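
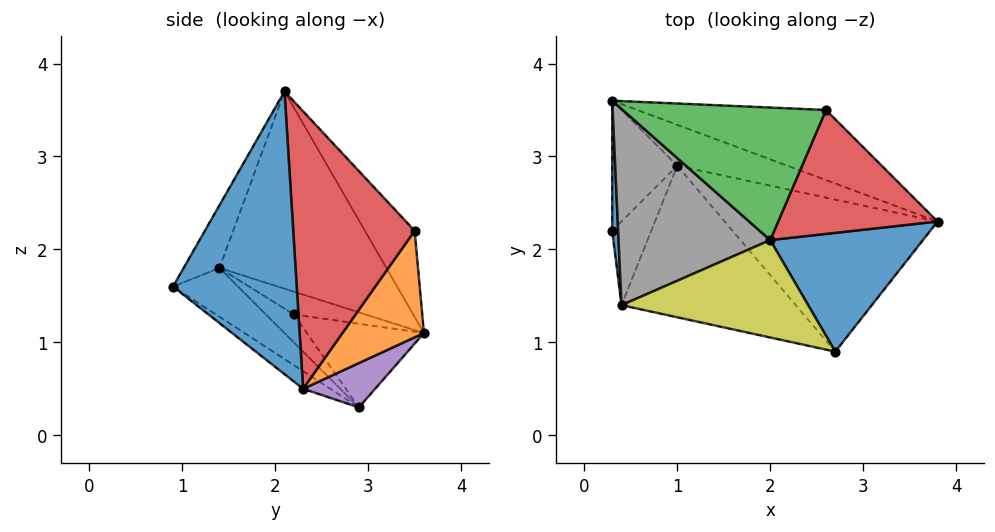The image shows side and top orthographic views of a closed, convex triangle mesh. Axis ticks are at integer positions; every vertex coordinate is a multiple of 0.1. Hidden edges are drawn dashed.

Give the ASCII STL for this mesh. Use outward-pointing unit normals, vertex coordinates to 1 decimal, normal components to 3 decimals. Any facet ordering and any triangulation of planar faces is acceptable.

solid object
 facet normal 0.839 -0.303 0.453
  outer loop
   vertex 2.0 2.1 3.7
   vertex 2.7 0.9 1.6
   vertex 3.8 2.3 0.5
  endloop
 endfacet
 facet normal 0.246 0.865 -0.437
  outer loop
   vertex 2.6 3.5 2.2
   vertex 3.8 2.3 0.5
   vertex 0.3 3.6 1.1
  endloop
 endfacet
 facet normal -0.256 0.756 0.603
  outer loop
   vertex 2.6 3.5 2.2
   vertex 0.3 3.6 1.1
   vertex 2.0 2.1 3.7
  endloop
 endfacet
 facet normal 0.856 0.160 0.492
  outer loop
   vertex 2.6 3.5 2.2
   vertex 2.0 2.1 3.7
   vertex 3.8 2.3 0.5
  endloop
 endfacet
 facet normal 0.214 0.820 -0.531
  outer loop
   vertex 1.0 2.9 0.3
   vertex 0.3 3.6 1.1
   vertex 3.8 2.3 0.5
  endloop
 endfacet
 facet normal -0.067 -0.583 -0.810
  outer loop
   vertex 1.0 2.9 0.3
   vertex 3.8 2.3 0.5
   vertex 2.7 0.9 1.6
  endloop
 endfacet
 facet normal -0.205 -0.650 -0.732
  outer loop
   vertex 0.4 1.4 1.8
   vertex 1.0 2.9 0.3
   vertex 2.7 0.9 1.6
  endloop
 endfacet
 facet normal -0.783 0.156 0.602
  outer loop
   vertex 0.4 1.4 1.8
   vertex 2.0 2.1 3.7
   vertex 0.3 3.6 1.1
  endloop
 endfacet
 facet normal -0.152 -0.879 0.452
  outer loop
   vertex 0.4 1.4 1.8
   vertex 2.7 0.9 1.6
   vertex 2.0 2.1 3.7
  endloop
 endfacet
 facet normal -0.786 -0.087 -0.612
  outer loop
   vertex 0.3 2.2 1.3
   vertex 0.3 3.6 1.1
   vertex 1.0 2.9 0.3
  endloop
 endfacet
 facet normal -0.967 0.036 0.251
  outer loop
   vertex 0.3 2.2 1.3
   vertex 0.4 1.4 1.8
   vertex 0.3 3.6 1.1
  endloop
 endfacet
 facet normal -0.503 -0.503 -0.704
  outer loop
   vertex 0.3 2.2 1.3
   vertex 1.0 2.9 0.3
   vertex 0.4 1.4 1.8
  endloop
 endfacet
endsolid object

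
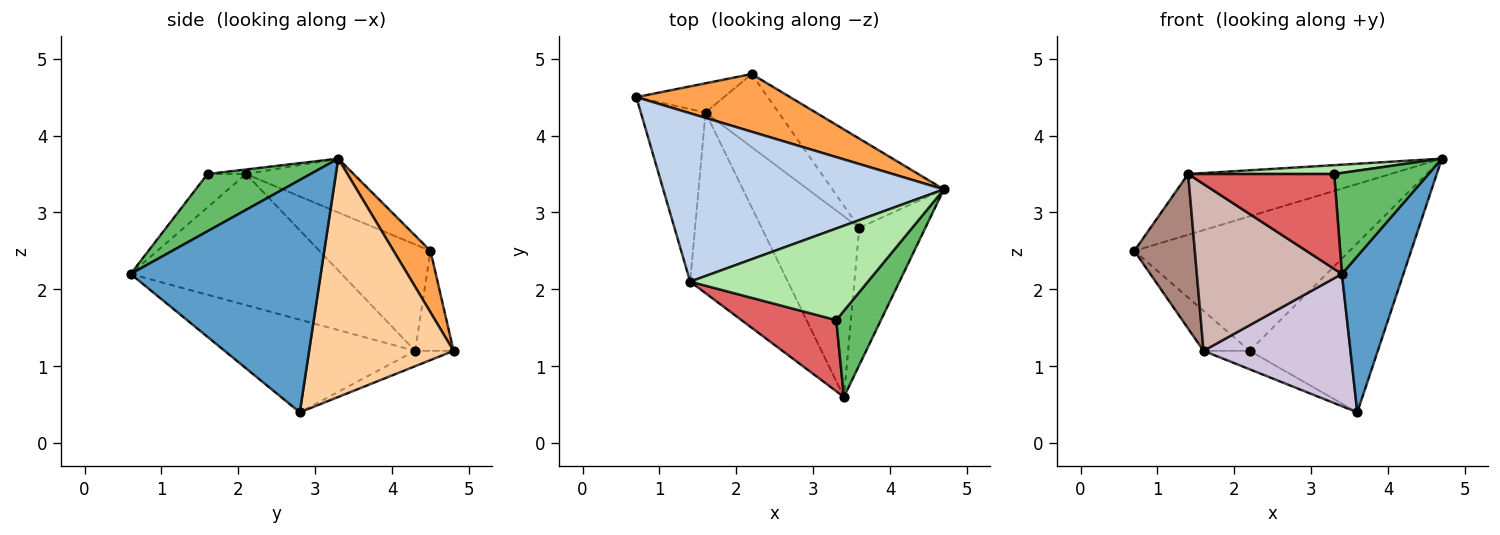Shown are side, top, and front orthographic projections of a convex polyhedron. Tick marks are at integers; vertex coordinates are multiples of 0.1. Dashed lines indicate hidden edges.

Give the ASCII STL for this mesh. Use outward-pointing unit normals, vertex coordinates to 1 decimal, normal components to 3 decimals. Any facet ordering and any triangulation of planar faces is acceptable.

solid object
 facet normal 0.918 -0.297 -0.261
  outer loop
   vertex 3.6 2.8 0.4
   vertex 4.7 3.3 3.7
   vertex 3.4 0.6 2.2
  endloop
 endfacet
 facet normal -0.178 0.334 0.926
  outer loop
   vertex 1.4 2.1 3.5
   vertex 4.7 3.3 3.7
   vertex 0.7 4.5 2.5
  endloop
 endfacet
 facet normal 0.156 0.908 0.389
  outer loop
   vertex 2.2 4.8 1.2
   vertex 0.7 4.5 2.5
   vertex 4.7 3.3 3.7
  endloop
 endfacet
 facet normal 0.706 0.626 -0.330
  outer loop
   vertex 2.2 4.8 1.2
   vertex 4.7 3.3 3.7
   vertex 3.6 2.8 0.4
  endloop
 endfacet
 facet normal 0.639 -0.585 0.499
  outer loop
   vertex 3.3 1.6 3.5
   vertex 3.4 0.6 2.2
   vertex 4.7 3.3 3.7
  endloop
 endfacet
 facet normal -0.025 -0.096 0.995
  outer loop
   vertex 3.3 1.6 3.5
   vertex 4.7 3.3 3.7
   vertex 1.4 2.1 3.5
  endloop
 endfacet
 facet normal -0.206 -0.783 0.587
  outer loop
   vertex 3.3 1.6 3.5
   vertex 1.4 2.1 3.5
   vertex 3.4 0.6 2.2
  endloop
 endfacet
 facet normal -0.558 0.670 -0.490
  outer loop
   vertex 1.6 4.3 1.2
   vertex 0.7 4.5 2.5
   vertex 2.2 4.8 1.2
  endloop
 endfacet
 facet normal -0.200 0.240 -0.950
  outer loop
   vertex 1.6 4.3 1.2
   vertex 2.2 4.8 1.2
   vertex 3.6 2.8 0.4
  endloop
 endfacet
 facet normal -0.608 -0.469 -0.641
  outer loop
   vertex 1.6 4.3 1.2
   vertex 3.6 2.8 0.4
   vertex 3.4 0.6 2.2
  endloop
 endfacet
 facet normal -0.774 -0.422 -0.471
  outer loop
   vertex 1.6 4.3 1.2
   vertex 1.4 2.1 3.5
   vertex 0.7 4.5 2.5
  endloop
 endfacet
 facet normal -0.702 -0.483 -0.523
  outer loop
   vertex 1.6 4.3 1.2
   vertex 3.4 0.6 2.2
   vertex 1.4 2.1 3.5
  endloop
 endfacet
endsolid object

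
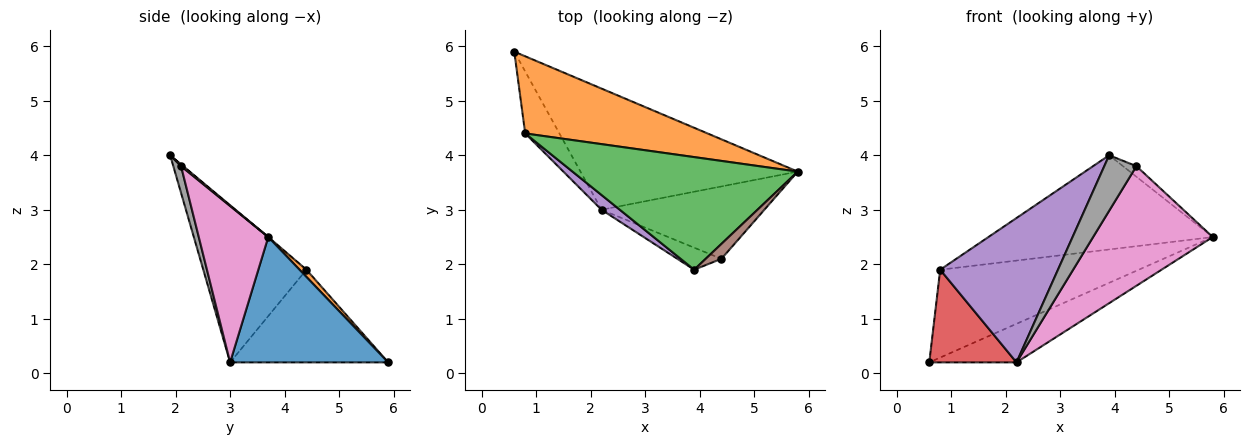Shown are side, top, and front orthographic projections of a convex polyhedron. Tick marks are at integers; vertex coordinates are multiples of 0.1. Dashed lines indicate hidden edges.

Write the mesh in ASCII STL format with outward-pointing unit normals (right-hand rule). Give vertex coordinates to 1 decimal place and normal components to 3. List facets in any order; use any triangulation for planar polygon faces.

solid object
 facet normal 0.482 0.266 -0.835
  outer loop
   vertex 2.2 3.0 0.2
   vertex 0.6 5.9 0.2
   vertex 5.8 3.7 2.5
  endloop
 endfacet
 facet normal 0.026 0.751 0.660
  outer loop
   vertex 0.8 4.4 1.9
   vertex 5.8 3.7 2.5
   vertex 0.6 5.9 0.2
  endloop
 endfacet
 facet normal -0.002 0.642 0.767
  outer loop
   vertex 0.8 4.4 1.9
   vertex 3.9 1.9 4.0
   vertex 5.8 3.7 2.5
  endloop
 endfacet
 facet normal -0.833 -0.460 -0.308
  outer loop
   vertex 0.8 4.4 1.9
   vertex 0.6 5.9 0.2
   vertex 2.2 3.0 0.2
  endloop
 endfacet
 facet normal -0.657 -0.750 0.077
  outer loop
   vertex 0.8 4.4 1.9
   vertex 2.2 3.0 0.2
   vertex 3.9 1.9 4.0
  endloop
 endfacet
 facet normal 0.094 0.577 0.811
  outer loop
   vertex 4.4 2.1 3.8
   vertex 5.8 3.7 2.5
   vertex 3.9 1.9 4.0
  endloop
 endfacet
 facet normal 0.445 -0.766 -0.464
  outer loop
   vertex 4.4 2.1 3.8
   vertex 2.2 3.0 0.2
   vertex 5.8 3.7 2.5
  endloop
 endfacet
 facet normal 0.219 -0.907 -0.360
  outer loop
   vertex 4.4 2.1 3.8
   vertex 3.9 1.9 4.0
   vertex 2.2 3.0 0.2
  endloop
 endfacet
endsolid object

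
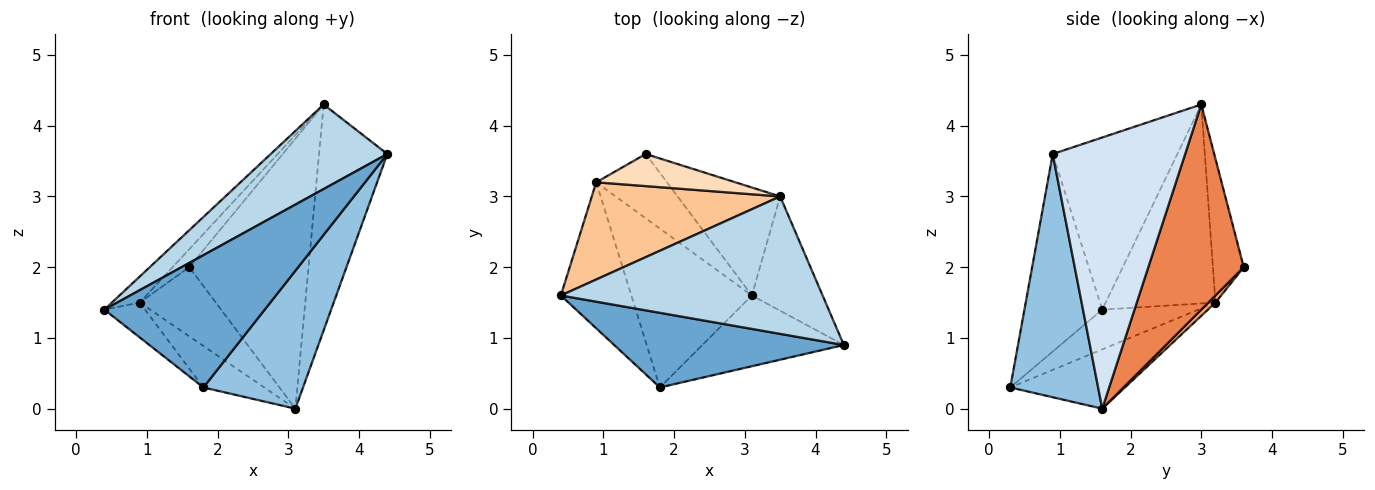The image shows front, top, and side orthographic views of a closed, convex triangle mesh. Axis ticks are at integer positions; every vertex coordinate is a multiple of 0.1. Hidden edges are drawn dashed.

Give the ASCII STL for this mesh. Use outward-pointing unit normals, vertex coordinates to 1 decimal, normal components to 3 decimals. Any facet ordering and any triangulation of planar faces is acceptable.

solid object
 facet normal -0.389 -0.802 0.453
  outer loop
   vertex 1.8 0.3 0.3
   vertex 4.4 0.9 3.6
   vertex 0.4 1.6 1.4
  endloop
 endfacet
 facet normal 0.617 -0.700 -0.359
  outer loop
   vertex 1.8 0.3 0.3
   vertex 3.1 1.6 0.0
   vertex 4.4 0.9 3.6
  endloop
 endfacet
 facet normal -0.489 -0.457 0.743
  outer loop
   vertex 3.5 3.0 4.3
   vertex 0.4 1.6 1.4
   vertex 4.4 0.9 3.6
  endloop
 endfacet
 facet normal 0.866 0.446 -0.226
  outer loop
   vertex 3.5 3.0 4.3
   vertex 4.4 0.9 3.6
   vertex 3.1 1.6 0.0
  endloop
 endfacet
 facet normal 0.596 0.745 -0.298
  outer loop
   vertex 3.5 3.0 4.3
   vertex 3.1 1.6 0.0
   vertex 1.6 3.6 2.0
  endloop
 endfacet
 facet normal 0.068 0.730 -0.680
  outer loop
   vertex 0.9 3.2 1.5
   vertex 1.6 3.6 2.0
   vertex 3.1 1.6 0.0
  endloop
 endfacet
 facet normal -0.714 0.181 0.676
  outer loop
   vertex 0.9 3.2 1.5
   vertex 0.4 1.6 1.4
   vertex 3.5 3.0 4.3
  endloop
 endfacet
 facet normal -0.670 0.362 0.648
  outer loop
   vertex 0.9 3.2 1.5
   vertex 3.5 3.0 4.3
   vertex 1.6 3.6 2.0
  endloop
 endfacet
 facet normal -0.481 0.204 -0.853
  outer loop
   vertex 0.9 3.2 1.5
   vertex 1.8 0.3 0.3
   vertex 0.4 1.6 1.4
  endloop
 endfacet
 facet normal -0.430 0.228 -0.874
  outer loop
   vertex 0.9 3.2 1.5
   vertex 3.1 1.6 0.0
   vertex 1.8 0.3 0.3
  endloop
 endfacet
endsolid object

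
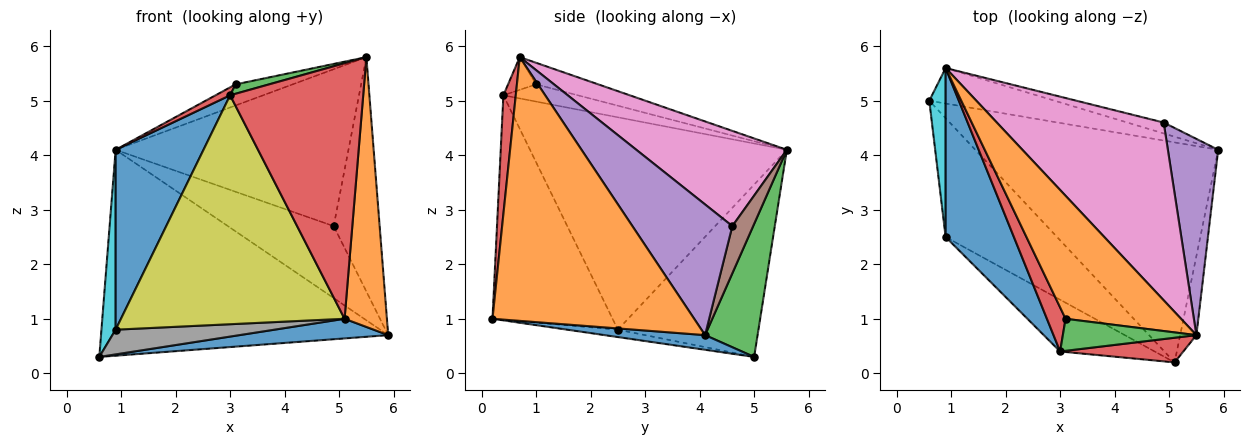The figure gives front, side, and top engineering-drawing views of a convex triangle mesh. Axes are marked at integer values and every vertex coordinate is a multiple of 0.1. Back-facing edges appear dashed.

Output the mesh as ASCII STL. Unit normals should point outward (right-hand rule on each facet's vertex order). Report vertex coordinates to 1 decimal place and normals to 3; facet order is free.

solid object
 facet normal 0.060 -0.089 -0.994
  outer loop
   vertex 5.1 0.2 1.0
   vertex 0.6 5.0 0.3
   vertex 5.9 4.1 0.7
  endloop
 endfacet
 facet normal 0.977 -0.205 -0.060
  outer loop
   vertex 5.5 0.7 5.8
   vertex 5.1 0.2 1.0
   vertex 5.9 4.1 0.7
  endloop
 endfacet
 facet normal 0.177 0.970 -0.167
  outer loop
   vertex 0.9 5.6 4.1
   vertex 5.9 4.1 0.7
   vertex 0.6 5.0 0.3
  endloop
 endfacet
 facet normal 0.092 -0.991 0.096
  outer loop
   vertex 3.0 0.4 5.1
   vertex 5.1 0.2 1.0
   vertex 5.5 0.7 5.8
  endloop
 endfacet
 facet normal 0.858 0.394 0.330
  outer loop
   vertex 4.9 4.6 2.7
   vertex 5.5 0.7 5.8
   vertex 5.9 4.1 0.7
  endloop
 endfacet
 facet normal 0.191 0.970 -0.147
  outer loop
   vertex 4.9 4.6 2.7
   vertex 5.9 4.1 0.7
   vertex 0.9 5.6 4.1
  endloop
 endfacet
 facet normal 0.393 0.608 0.689
  outer loop
   vertex 4.9 4.6 2.7
   vertex 0.9 5.6 4.1
   vertex 5.5 0.7 5.8
  endloop
 endfacet
 facet normal -0.065 -0.203 -0.977
  outer loop
   vertex 0.9 2.5 0.8
   vertex 0.6 5.0 0.3
   vertex 5.1 0.2 1.0
  endloop
 endfacet
 facet normal -0.464 -0.864 -0.195
  outer loop
   vertex 0.9 2.5 0.8
   vertex 5.1 0.2 1.0
   vertex 3.0 0.4 5.1
  endloop
 endfacet
 facet normal -0.991 -0.100 0.094
  outer loop
   vertex 0.9 2.5 0.8
   vertex 0.9 5.6 4.1
   vertex 0.6 5.0 0.3
  endloop
 endfacet
 facet normal -0.905 -0.310 0.291
  outer loop
   vertex 0.9 2.5 0.8
   vertex 3.0 0.4 5.1
   vertex 0.9 5.6 4.1
  endloop
 endfacet
 facet normal -0.181 0.166 0.969
  outer loop
   vertex 3.1 1.0 5.3
   vertex 5.5 0.7 5.8
   vertex 0.9 5.6 4.1
  endloop
 endfacet
 facet normal -0.229 -0.273 0.934
  outer loop
   vertex 3.1 1.0 5.3
   vertex 3.0 0.4 5.1
   vertex 5.5 0.7 5.8
  endloop
 endfacet
 facet normal -0.672 -0.131 0.729
  outer loop
   vertex 3.1 1.0 5.3
   vertex 0.9 5.6 4.1
   vertex 3.0 0.4 5.1
  endloop
 endfacet
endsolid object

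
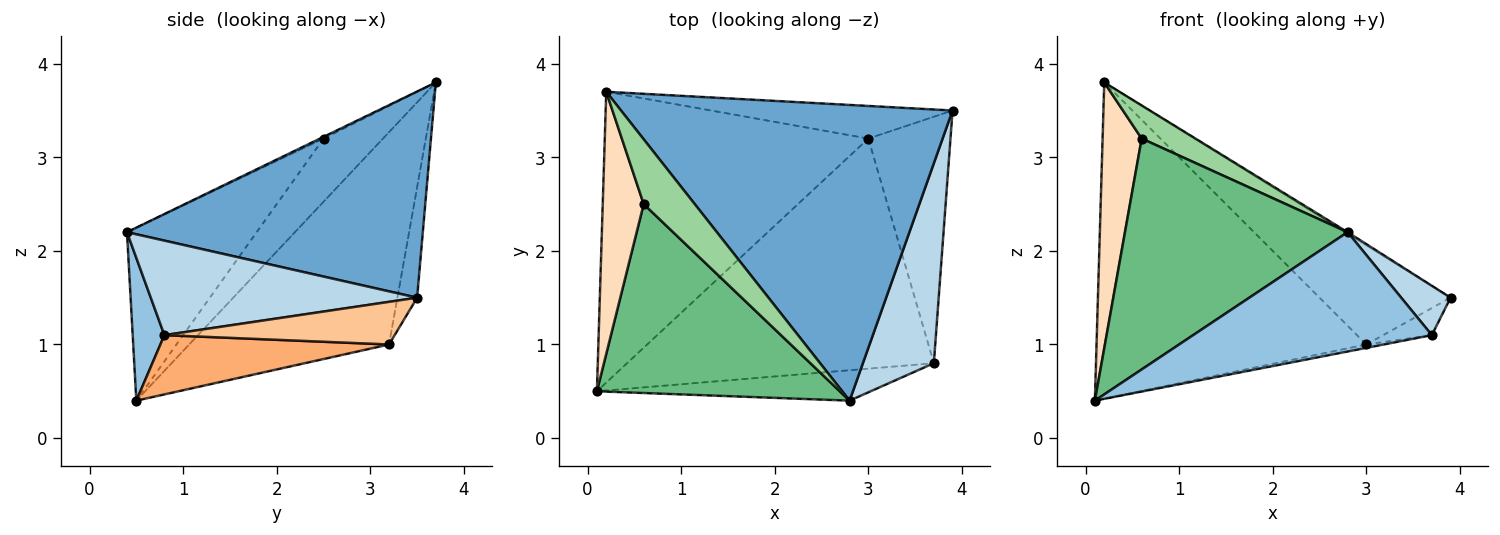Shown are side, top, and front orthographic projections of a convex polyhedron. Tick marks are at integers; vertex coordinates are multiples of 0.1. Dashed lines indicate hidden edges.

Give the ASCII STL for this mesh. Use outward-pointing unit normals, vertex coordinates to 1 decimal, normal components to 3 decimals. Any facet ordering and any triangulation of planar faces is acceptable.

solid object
 facet normal 0.528 0.004 0.849
  outer loop
   vertex 2.8 0.4 2.2
   vertex 3.9 3.5 1.5
   vertex 0.2 3.7 3.8
  endloop
 endfacet
 facet normal 0.128 -0.961 -0.245
  outer loop
   vertex 3.7 0.8 1.1
   vertex 2.8 0.4 2.2
   vertex 0.1 0.5 0.4
  endloop
 endfacet
 facet normal 0.791 -0.147 0.594
  outer loop
   vertex 3.7 0.8 1.1
   vertex 3.9 3.5 1.5
   vertex 2.8 0.4 2.2
  endloop
 endfacet
 facet normal -0.479 0.646 -0.594
  outer loop
   vertex 3.0 3.2 1.0
   vertex 0.1 0.5 0.4
   vertex 0.2 3.7 3.8
  endloop
 endfacet
 facet normal -0.142 0.940 -0.309
  outer loop
   vertex 3.0 3.2 1.0
   vertex 0.2 3.7 3.8
   vertex 3.9 3.5 1.5
  endloop
 endfacet
 facet normal 0.190 0.014 -0.982
  outer loop
   vertex 3.0 3.2 1.0
   vertex 3.7 0.8 1.1
   vertex 0.1 0.5 0.4
  endloop
 endfacet
 facet normal 0.458 0.097 -0.883
  outer loop
   vertex 3.0 3.2 1.0
   vertex 3.9 3.5 1.5
   vertex 3.7 0.8 1.1
  endloop
 endfacet
 facet normal -0.735 -0.483 0.476
  outer loop
   vertex 0.6 2.5 3.2
   vertex 0.2 3.7 3.8
   vertex 0.1 0.5 0.4
  endloop
 endfacet
 facet normal -0.411 -0.706 0.577
  outer loop
   vertex 0.6 2.5 3.2
   vertex 0.1 0.5 0.4
   vertex 2.8 0.4 2.2
  endloop
 endfacet
 facet normal -0.030 -0.455 0.890
  outer loop
   vertex 0.6 2.5 3.2
   vertex 2.8 0.4 2.2
   vertex 0.2 3.7 3.8
  endloop
 endfacet
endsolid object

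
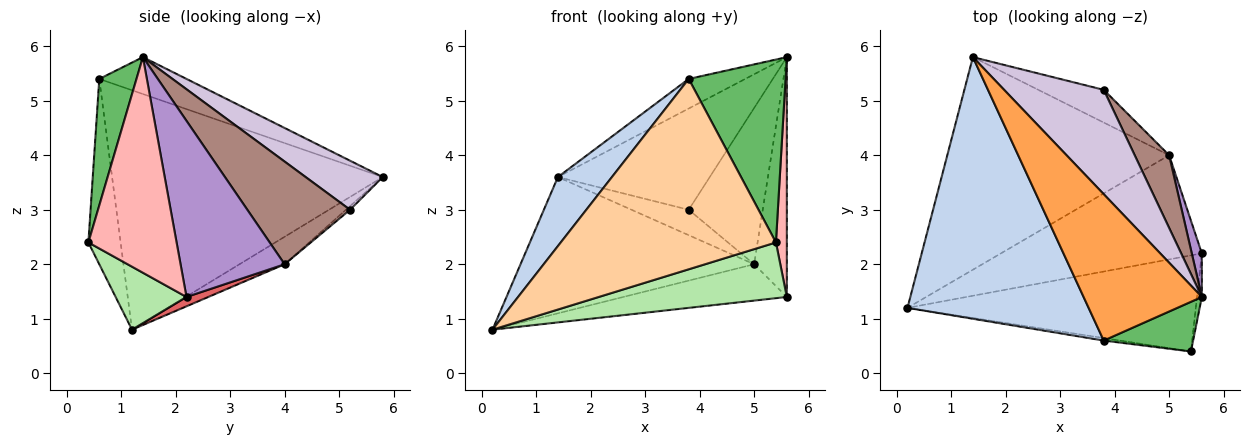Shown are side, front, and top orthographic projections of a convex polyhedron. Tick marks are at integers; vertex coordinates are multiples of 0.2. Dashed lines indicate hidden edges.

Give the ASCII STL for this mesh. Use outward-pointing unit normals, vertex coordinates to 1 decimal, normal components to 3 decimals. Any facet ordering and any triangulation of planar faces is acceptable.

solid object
 facet normal -0.104 0.537 -0.837
  outer loop
   vertex 5.0 4.0 2.0
   vertex 0.2 1.2 0.8
   vertex 1.4 5.8 3.6
  endloop
 endfacet
 facet normal -0.788 -0.157 0.596
  outer loop
   vertex 3.8 0.6 5.4
   vertex 1.4 5.8 3.6
   vertex 0.2 1.2 0.8
  endloop
 endfacet
 facet normal -0.292 0.189 0.937
  outer loop
   vertex 3.8 0.6 5.4
   vertex 5.6 1.4 5.8
   vertex 1.4 5.8 3.6
  endloop
 endfacet
 facet normal -0.148 -0.989 -0.013
  outer loop
   vertex 3.8 0.6 5.4
   vertex 0.2 1.2 0.8
   vertex 5.4 0.4 2.4
  endloop
 endfacet
 facet normal 0.348 -0.905 0.246
  outer loop
   vertex 3.8 0.6 5.4
   vertex 5.4 0.4 2.4
   vertex 5.6 1.4 5.8
  endloop
 endfacet
 facet normal 0.186 -0.493 -0.850
  outer loop
   vertex 5.6 2.2 1.4
   vertex 5.4 0.4 2.4
   vertex 0.2 1.2 0.8
  endloop
 endfacet
 facet normal 0.044 0.329 -0.943
  outer loop
   vertex 5.6 2.2 1.4
   vertex 0.2 1.2 0.8
   vertex 5.0 4.0 2.0
  endloop
 endfacet
 facet normal 0.992 -0.123 -0.022
  outer loop
   vertex 5.6 2.2 1.4
   vertex 5.6 1.4 5.8
   vertex 5.4 0.4 2.4
  endloop
 endfacet
 facet normal 0.953 0.299 0.054
  outer loop
   vertex 5.6 2.2 1.4
   vertex 5.0 4.0 2.0
   vertex 5.6 1.4 5.8
  endloop
 endfacet
 facet normal 0.333 0.656 0.677
  outer loop
   vertex 3.8 5.2 3.0
   vertex 1.4 5.8 3.6
   vertex 5.6 1.4 5.8
  endloop
 endfacet
 facet normal 0.783 0.564 0.262
  outer loop
   vertex 3.8 5.2 3.0
   vertex 5.6 1.4 5.8
   vertex 5.0 4.0 2.0
  endloop
 endfacet
 facet normal -0.044 0.613 -0.789
  outer loop
   vertex 3.8 5.2 3.0
   vertex 5.0 4.0 2.0
   vertex 1.4 5.8 3.6
  endloop
 endfacet
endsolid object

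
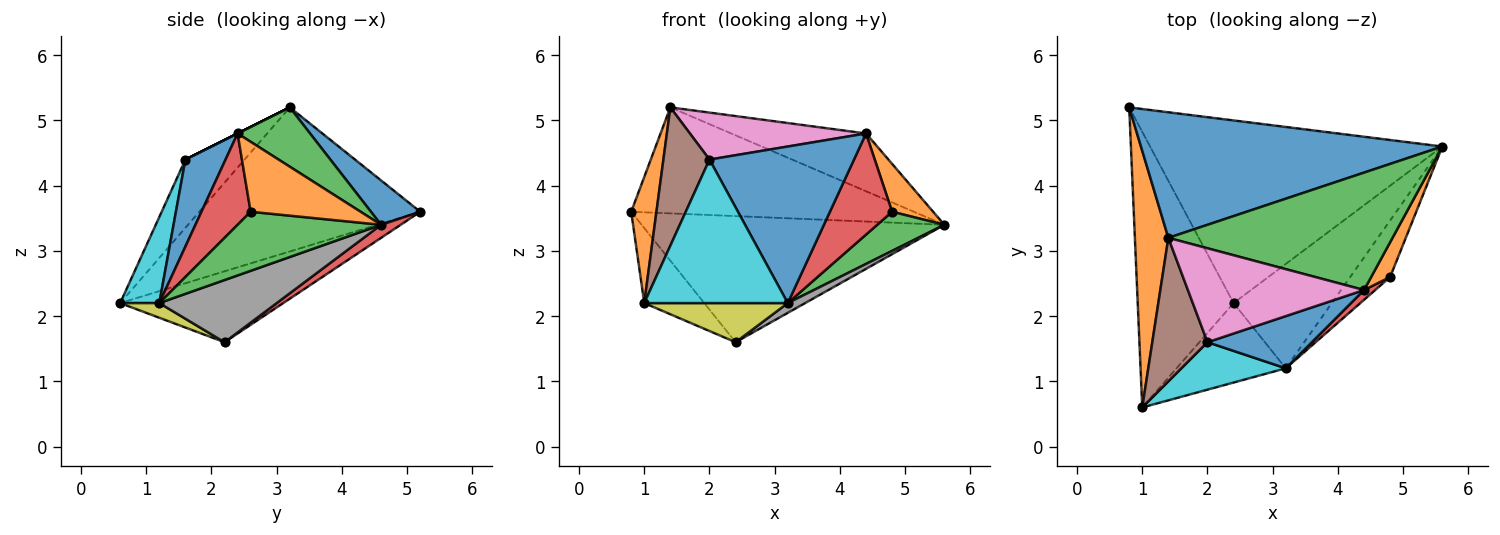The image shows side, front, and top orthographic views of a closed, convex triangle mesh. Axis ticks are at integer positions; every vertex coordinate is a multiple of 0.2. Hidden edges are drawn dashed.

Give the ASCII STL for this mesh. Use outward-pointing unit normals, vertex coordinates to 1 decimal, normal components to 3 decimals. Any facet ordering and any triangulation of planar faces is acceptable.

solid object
 facet normal 0.112 0.641 0.759
  outer loop
   vertex 1.4 3.2 5.2
   vertex 5.6 4.6 3.4
   vertex 0.8 5.2 3.6
  endloop
 endfacet
 facet normal -0.968 -0.111 0.225
  outer loop
   vertex 1.4 3.2 5.2
   vertex 0.8 5.2 3.6
   vertex 1.0 0.6 2.2
  endloop
 endfacet
 facet normal 0.231 0.430 0.873
  outer loop
   vertex 4.4 2.4 4.8
   vertex 5.6 4.6 3.4
   vertex 1.4 3.2 5.2
  endloop
 endfacet
 facet normal 0.037 0.568 -0.822
  outer loop
   vertex 2.4 2.2 1.6
   vertex 0.8 5.2 3.6
   vertex 5.6 4.6 3.4
  endloop
 endfacet
 facet normal -0.581 0.214 -0.785
  outer loop
   vertex 2.4 2.2 1.6
   vertex 1.0 0.6 2.2
   vertex 0.8 5.2 3.6
  endloop
 endfacet
 facet normal -0.665 -0.518 0.538
  outer loop
   vertex 2.0 1.6 4.4
   vertex 1.4 3.2 5.2
   vertex 1.0 0.6 2.2
  endloop
 endfacet
 facet normal 0.000 -0.447 0.894
  outer loop
   vertex 2.0 1.6 4.4
   vertex 4.4 2.4 4.8
   vertex 1.4 3.2 5.2
  endloop
 endfacet
 facet normal 0.533 -0.079 -0.842
  outer loop
   vertex 3.2 1.2 2.2
   vertex 2.4 2.2 1.6
   vertex 5.6 4.6 3.4
  endloop
 endfacet
 facet normal 0.120 -0.439 -0.891
  outer loop
   vertex 3.2 1.2 2.2
   vertex 1.0 0.6 2.2
   vertex 2.4 2.2 1.6
  endloop
 endfacet
 facet normal 0.251 -0.919 0.304
  outer loop
   vertex 3.2 1.2 2.2
   vertex 2.0 1.6 4.4
   vertex 1.0 0.6 2.2
  endloop
 endfacet
 facet normal 0.255 -0.917 0.306
  outer loop
   vertex 3.2 1.2 2.2
   vertex 4.4 2.4 4.8
   vertex 2.0 1.6 4.4
  endloop
 endfacet
 facet normal 0.908 -0.339 0.246
  outer loop
   vertex 4.8 2.6 3.6
   vertex 5.6 4.6 3.4
   vertex 4.4 2.4 4.8
  endloop
 endfacet
 facet normal 0.773 -0.361 -0.522
  outer loop
   vertex 4.8 2.6 3.6
   vertex 3.2 1.2 2.2
   vertex 5.6 4.6 3.4
  endloop
 endfacet
 facet normal 0.618 -0.782 0.076
  outer loop
   vertex 4.8 2.6 3.6
   vertex 4.4 2.4 4.8
   vertex 3.2 1.2 2.2
  endloop
 endfacet
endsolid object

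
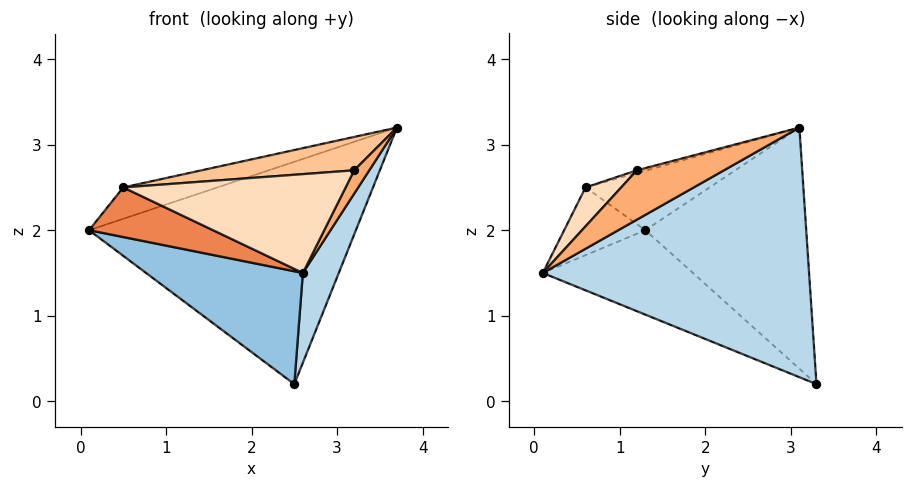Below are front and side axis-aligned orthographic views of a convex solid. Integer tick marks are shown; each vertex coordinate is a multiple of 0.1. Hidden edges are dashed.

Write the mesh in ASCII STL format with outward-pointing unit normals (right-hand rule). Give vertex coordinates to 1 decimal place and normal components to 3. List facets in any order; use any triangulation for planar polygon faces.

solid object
 facet normal -0.499 0.828 0.255
  outer loop
   vertex 2.5 3.3 0.2
   vertex 0.1 1.3 2.0
   vertex 3.7 3.1 3.2
  endloop
 endfacet
 facet normal -0.347 -0.362 -0.865
  outer loop
   vertex 2.5 3.3 0.2
   vertex 2.6 0.1 1.5
   vertex 0.1 1.3 2.0
  endloop
 endfacet
 facet normal 0.918 -0.124 -0.376
  outer loop
   vertex 2.5 3.3 0.2
   vertex 3.7 3.1 3.2
   vertex 2.6 0.1 1.5
  endloop
 endfacet
 facet normal -0.445 0.338 0.829
  outer loop
   vertex 0.5 0.6 2.5
   vertex 3.7 3.1 3.2
   vertex 0.1 1.3 2.0
  endloop
 endfacet
 facet normal -0.442 -0.675 -0.591
  outer loop
   vertex 0.5 0.6 2.5
   vertex 0.1 1.3 2.0
   vertex 2.6 0.1 1.5
  endloop
 endfacet
 facet normal 0.934 -0.162 -0.319
  outer loop
   vertex 3.2 1.2 2.7
   vertex 2.6 0.1 1.5
   vertex 3.7 3.1 3.2
  endloop
 endfacet
 facet normal -0.016 -0.251 0.968
  outer loop
   vertex 3.2 1.2 2.7
   vertex 3.7 3.1 3.2
   vertex 0.5 0.6 2.5
  endloop
 endfacet
 facet normal 0.122 -0.761 0.637
  outer loop
   vertex 3.2 1.2 2.7
   vertex 0.5 0.6 2.5
   vertex 2.6 0.1 1.5
  endloop
 endfacet
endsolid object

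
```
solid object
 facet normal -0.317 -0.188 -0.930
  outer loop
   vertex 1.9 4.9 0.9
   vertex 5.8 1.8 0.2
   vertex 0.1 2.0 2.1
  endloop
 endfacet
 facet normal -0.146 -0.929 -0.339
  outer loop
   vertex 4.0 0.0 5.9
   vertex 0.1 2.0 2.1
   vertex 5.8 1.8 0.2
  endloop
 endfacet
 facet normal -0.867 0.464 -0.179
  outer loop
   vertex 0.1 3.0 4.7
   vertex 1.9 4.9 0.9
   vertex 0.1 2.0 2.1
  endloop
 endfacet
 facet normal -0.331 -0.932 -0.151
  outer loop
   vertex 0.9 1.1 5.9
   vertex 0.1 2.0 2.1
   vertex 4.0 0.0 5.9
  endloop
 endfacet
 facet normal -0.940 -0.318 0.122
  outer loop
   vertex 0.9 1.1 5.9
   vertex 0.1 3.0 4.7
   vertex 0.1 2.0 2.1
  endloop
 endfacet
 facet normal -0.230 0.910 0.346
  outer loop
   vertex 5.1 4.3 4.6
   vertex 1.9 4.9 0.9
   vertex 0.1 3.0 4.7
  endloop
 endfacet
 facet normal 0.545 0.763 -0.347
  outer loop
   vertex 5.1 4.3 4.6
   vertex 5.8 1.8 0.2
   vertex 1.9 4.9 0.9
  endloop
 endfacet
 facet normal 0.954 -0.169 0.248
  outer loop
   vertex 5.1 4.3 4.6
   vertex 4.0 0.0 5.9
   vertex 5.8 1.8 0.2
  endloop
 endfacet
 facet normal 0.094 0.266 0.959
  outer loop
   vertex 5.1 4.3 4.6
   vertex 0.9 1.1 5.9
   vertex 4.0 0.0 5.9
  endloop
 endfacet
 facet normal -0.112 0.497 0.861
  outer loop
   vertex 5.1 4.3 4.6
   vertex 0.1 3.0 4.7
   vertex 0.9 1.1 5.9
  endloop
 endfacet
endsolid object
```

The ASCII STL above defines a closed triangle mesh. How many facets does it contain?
10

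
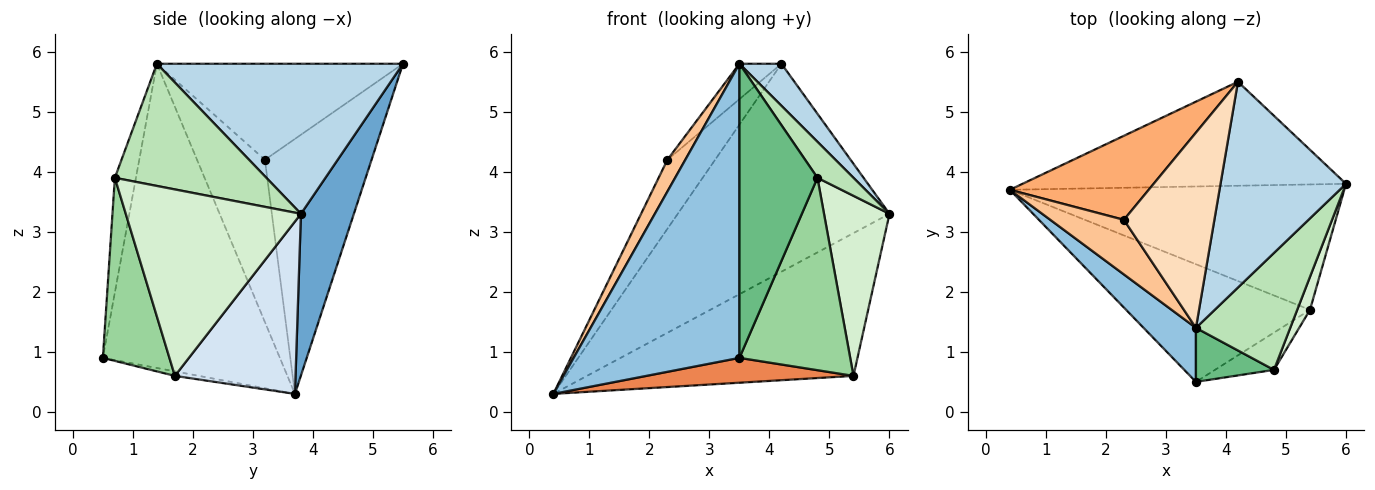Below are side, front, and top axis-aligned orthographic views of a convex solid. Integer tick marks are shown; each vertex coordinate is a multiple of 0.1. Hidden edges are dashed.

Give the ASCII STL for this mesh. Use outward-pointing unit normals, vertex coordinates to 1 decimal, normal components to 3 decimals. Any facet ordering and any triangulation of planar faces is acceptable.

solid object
 facet normal 0.218 0.873 -0.436
  outer loop
   vertex 4.2 5.5 5.8
   vertex 6.0 3.8 3.3
   vertex 0.4 3.7 0.3
  endloop
 endfacet
 facet normal -0.724 -0.678 0.125
  outer loop
   vertex 3.5 1.4 5.8
   vertex 0.4 3.7 0.3
   vertex 3.5 0.5 0.9
  endloop
 endfacet
 facet normal 0.761 -0.130 0.636
  outer loop
   vertex 3.5 1.4 5.8
   vertex 6.0 3.8 3.3
   vertex 4.2 5.5 5.8
  endloop
 endfacet
 facet normal 0.322 0.711 -0.625
  outer loop
   vertex 5.4 1.7 0.6
   vertex 0.4 3.7 0.3
   vertex 6.0 3.8 3.3
  endloop
 endfacet
 facet normal -0.024 -0.207 -0.978
  outer loop
   vertex 5.4 1.7 0.6
   vertex 3.5 0.5 0.9
   vertex 0.4 3.7 0.3
  endloop
 endfacet
 facet normal -0.817 0.366 0.445
  outer loop
   vertex 2.3 3.2 4.2
   vertex 4.2 5.5 5.8
   vertex 0.4 3.7 0.3
  endloop
 endfacet
 facet normal -0.886 -0.233 0.402
  outer loop
   vertex 2.3 3.2 4.2
   vertex 0.4 3.7 0.3
   vertex 3.5 1.4 5.8
  endloop
 endfacet
 facet normal -0.722 0.123 0.680
  outer loop
   vertex 2.3 3.2 4.2
   vertex 3.5 1.4 5.8
   vertex 4.2 5.5 5.8
  endloop
 endfacet
 facet normal -0.257 -0.951 0.175
  outer loop
   vertex 4.8 0.7 3.9
   vertex 3.5 1.4 5.8
   vertex 3.5 0.5 0.9
  endloop
 endfacet
 facet normal 0.508 -0.846 -0.164
  outer loop
   vertex 4.8 0.7 3.9
   vertex 3.5 0.5 0.9
   vertex 5.4 1.7 0.6
  endloop
 endfacet
 facet normal 0.778 -0.185 0.600
  outer loop
   vertex 4.8 0.7 3.9
   vertex 6.0 3.8 3.3
   vertex 3.5 1.4 5.8
  endloop
 endfacet
 facet normal 0.935 -0.349 0.064
  outer loop
   vertex 4.8 0.7 3.9
   vertex 5.4 1.7 0.6
   vertex 6.0 3.8 3.3
  endloop
 endfacet
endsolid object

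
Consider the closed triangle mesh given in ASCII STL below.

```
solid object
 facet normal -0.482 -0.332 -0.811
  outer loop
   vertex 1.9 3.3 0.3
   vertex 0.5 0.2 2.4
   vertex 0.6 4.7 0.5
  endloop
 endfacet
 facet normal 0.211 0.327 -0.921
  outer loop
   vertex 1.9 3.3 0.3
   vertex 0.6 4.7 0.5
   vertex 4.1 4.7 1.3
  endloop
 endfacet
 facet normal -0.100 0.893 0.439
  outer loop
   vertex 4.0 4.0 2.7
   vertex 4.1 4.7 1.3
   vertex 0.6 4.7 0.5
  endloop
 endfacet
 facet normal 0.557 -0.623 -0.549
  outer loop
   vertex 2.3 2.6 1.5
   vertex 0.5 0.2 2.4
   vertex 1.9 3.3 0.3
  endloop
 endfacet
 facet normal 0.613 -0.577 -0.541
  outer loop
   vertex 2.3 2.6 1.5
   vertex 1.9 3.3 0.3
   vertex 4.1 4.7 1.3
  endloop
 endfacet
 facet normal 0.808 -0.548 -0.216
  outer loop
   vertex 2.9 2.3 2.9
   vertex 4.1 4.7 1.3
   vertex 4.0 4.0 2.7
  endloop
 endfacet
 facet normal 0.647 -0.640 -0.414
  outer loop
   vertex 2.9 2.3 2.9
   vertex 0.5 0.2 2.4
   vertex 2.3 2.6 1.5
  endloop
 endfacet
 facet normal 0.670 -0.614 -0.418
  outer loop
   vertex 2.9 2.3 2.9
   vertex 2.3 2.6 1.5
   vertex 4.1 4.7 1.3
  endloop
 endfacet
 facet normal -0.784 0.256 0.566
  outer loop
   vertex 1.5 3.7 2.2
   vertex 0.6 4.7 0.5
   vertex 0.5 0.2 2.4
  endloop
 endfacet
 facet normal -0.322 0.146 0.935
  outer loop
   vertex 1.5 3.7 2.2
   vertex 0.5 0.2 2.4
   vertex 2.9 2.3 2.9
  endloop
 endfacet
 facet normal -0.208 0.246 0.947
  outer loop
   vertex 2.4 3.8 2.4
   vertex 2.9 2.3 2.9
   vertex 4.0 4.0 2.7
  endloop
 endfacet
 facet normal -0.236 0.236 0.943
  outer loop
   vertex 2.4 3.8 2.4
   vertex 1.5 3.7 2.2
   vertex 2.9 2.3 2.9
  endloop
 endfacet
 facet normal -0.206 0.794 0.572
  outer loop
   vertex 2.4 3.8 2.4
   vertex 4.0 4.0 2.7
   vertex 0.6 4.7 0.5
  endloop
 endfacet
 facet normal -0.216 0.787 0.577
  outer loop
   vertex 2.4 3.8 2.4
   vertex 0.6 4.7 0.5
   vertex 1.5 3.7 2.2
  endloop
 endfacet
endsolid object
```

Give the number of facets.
14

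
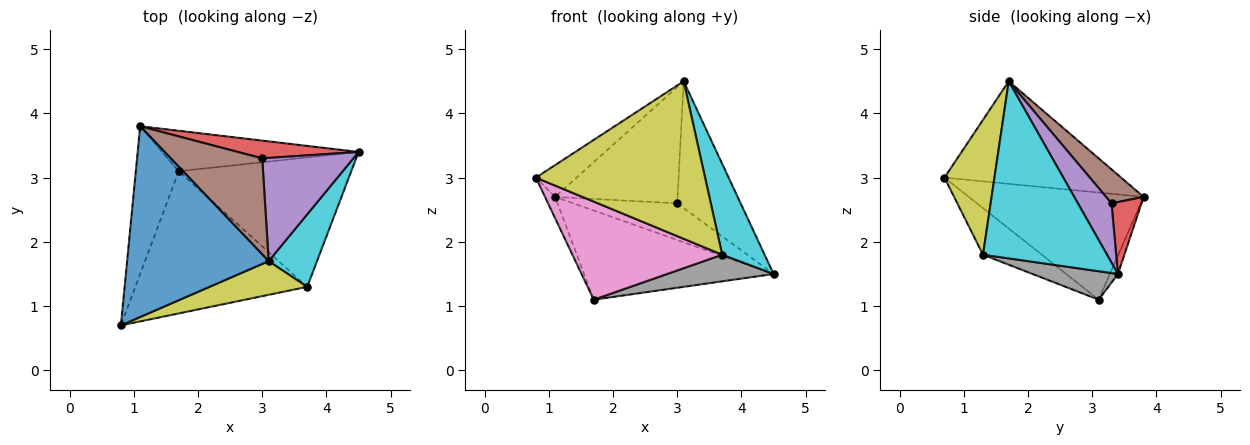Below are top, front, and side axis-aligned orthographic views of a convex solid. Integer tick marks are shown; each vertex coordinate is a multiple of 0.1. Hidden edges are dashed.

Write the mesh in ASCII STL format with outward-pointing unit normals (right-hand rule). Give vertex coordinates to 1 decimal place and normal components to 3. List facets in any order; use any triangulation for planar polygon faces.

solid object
 facet normal -0.582 0.134 0.802
  outer loop
   vertex 3.1 1.7 4.5
   vertex 1.1 3.8 2.7
   vertex 0.8 0.7 3.0
  endloop
 endfacet
 facet normal -0.927 0.054 -0.371
  outer loop
   vertex 1.7 3.1 1.1
   vertex 0.8 0.7 3.0
   vertex 1.1 3.8 2.7
  endloop
 endfacet
 facet normal -0.039 0.910 -0.413
  outer loop
   vertex 1.7 3.1 1.1
   vertex 1.1 3.8 2.7
   vertex 4.5 3.4 1.5
  endloop
 endfacet
 facet normal 0.251 0.871 0.422
  outer loop
   vertex 3.0 3.3 2.6
   vertex 4.5 3.4 1.5
   vertex 1.1 3.8 2.7
  endloop
 endfacet
 facet normal 0.380 0.717 0.584
  outer loop
   vertex 3.0 3.3 2.6
   vertex 3.1 1.7 4.5
   vertex 4.5 3.4 1.5
  endloop
 endfacet
 facet normal 0.230 0.750 0.620
  outer loop
   vertex 3.0 3.3 2.6
   vertex 1.1 3.8 2.7
   vertex 3.1 1.7 4.5
  endloop
 endfacet
 facet normal -0.218 -0.554 -0.803
  outer loop
   vertex 3.7 1.3 1.8
   vertex 0.8 0.7 3.0
   vertex 1.7 3.1 1.1
  endloop
 endfacet
 facet normal 0.159 -0.199 -0.967
  outer loop
   vertex 3.7 1.3 1.8
   vertex 1.7 3.1 1.1
   vertex 4.5 3.4 1.5
  endloop
 endfacet
 facet normal 0.277 -0.939 0.201
  outer loop
   vertex 3.7 1.3 1.8
   vertex 3.1 1.7 4.5
   vertex 0.8 0.7 3.0
  endloop
 endfacet
 facet normal 0.916 -0.313 0.250
  outer loop
   vertex 3.7 1.3 1.8
   vertex 4.5 3.4 1.5
   vertex 3.1 1.7 4.5
  endloop
 endfacet
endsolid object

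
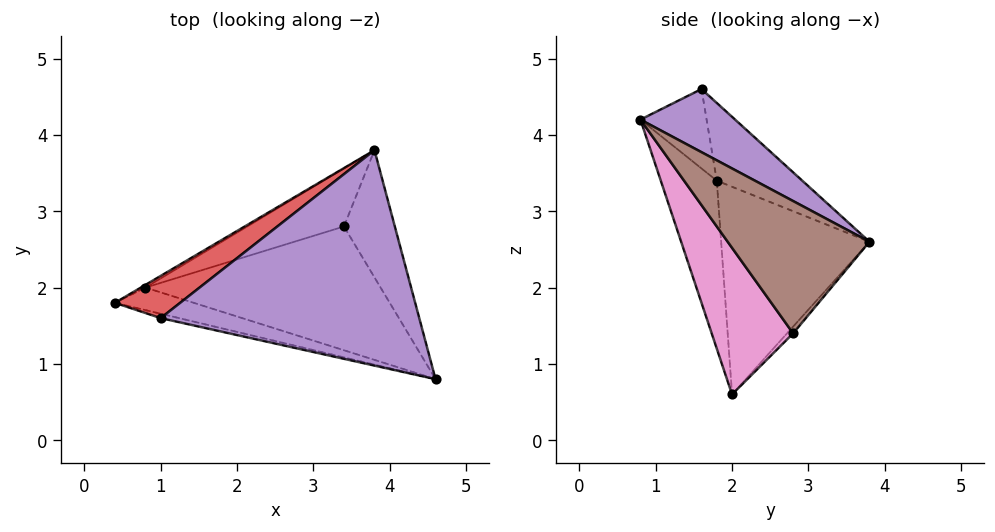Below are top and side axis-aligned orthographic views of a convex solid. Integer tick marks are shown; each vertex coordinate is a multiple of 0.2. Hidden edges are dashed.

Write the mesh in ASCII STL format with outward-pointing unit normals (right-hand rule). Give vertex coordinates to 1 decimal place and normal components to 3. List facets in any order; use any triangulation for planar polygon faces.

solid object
 facet normal -0.212 -0.972 -0.100
  outer loop
   vertex 0.8 2.0 0.6
   vertex 4.6 0.8 4.2
   vertex 0.4 1.8 3.4
  endloop
 endfacet
 facet normal -0.509 0.861 -0.011
  outer loop
   vertex 0.8 2.0 0.6
   vertex 0.4 1.8 3.4
   vertex 3.8 3.8 2.6
  endloop
 endfacet
 facet normal -0.222 -0.974 -0.051
  outer loop
   vertex 1.0 1.6 4.6
   vertex 0.4 1.8 3.4
   vertex 4.6 0.8 4.2
  endloop
 endfacet
 facet normal -0.414 0.842 0.347
  outer loop
   vertex 1.0 1.6 4.6
   vertex 3.8 3.8 2.6
   vertex 0.4 1.8 3.4
  endloop
 endfacet
 facet normal 0.205 0.503 0.840
  outer loop
   vertex 1.0 1.6 4.6
   vertex 4.6 0.8 4.2
   vertex 3.8 3.8 2.6
  endloop
 endfacet
 facet normal 0.932 0.057 -0.358
  outer loop
   vertex 3.4 2.8 1.4
   vertex 3.8 3.8 2.6
   vertex 4.6 0.8 4.2
  endloop
 endfacet
 facet normal 0.399 -0.657 -0.640
  outer loop
   vertex 3.4 2.8 1.4
   vertex 4.6 0.8 4.2
   vertex 0.8 2.0 0.6
  endloop
 endfacet
 facet normal -0.044 0.775 -0.631
  outer loop
   vertex 3.4 2.8 1.4
   vertex 0.8 2.0 0.6
   vertex 3.8 3.8 2.6
  endloop
 endfacet
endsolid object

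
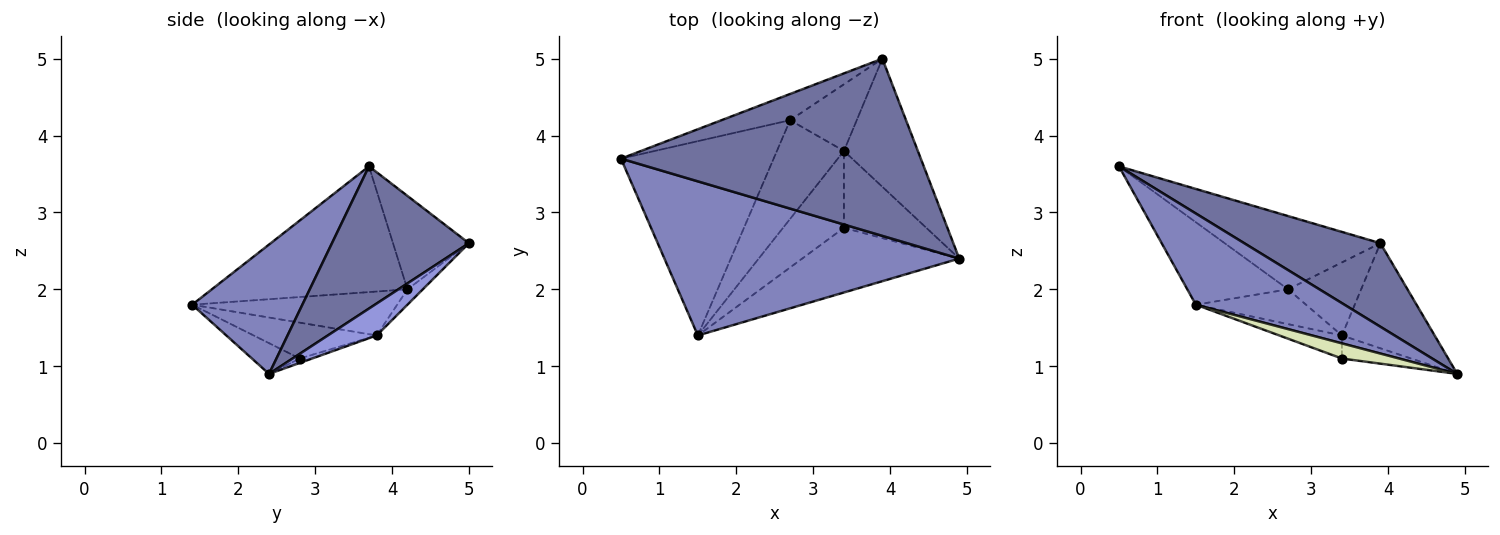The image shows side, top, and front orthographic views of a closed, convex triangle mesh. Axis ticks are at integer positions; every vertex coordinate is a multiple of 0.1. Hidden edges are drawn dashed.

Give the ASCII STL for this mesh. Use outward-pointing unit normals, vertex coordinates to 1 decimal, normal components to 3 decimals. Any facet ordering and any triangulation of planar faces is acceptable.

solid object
 facet normal 0.394 -0.392 0.831
  outer loop
   vertex 3.9 5.0 2.6
   vertex 0.5 3.7 3.6
   vertex 4.9 2.4 0.9
  endloop
 endfacet
 facet normal 0.353 -0.476 0.805
  outer loop
   vertex 1.5 1.4 1.8
   vertex 4.9 2.4 0.9
   vertex 0.5 3.7 3.6
  endloop
 endfacet
 facet normal 0.317 0.601 -0.733
  outer loop
   vertex 3.4 3.8 1.4
   vertex 3.9 5.0 2.6
   vertex 4.9 2.4 0.9
  endloop
 endfacet
 facet normal -0.604 0.311 -0.733
  outer loop
   vertex 2.7 4.2 2.0
   vertex 1.5 1.4 1.8
   vertex 0.5 3.7 3.6
  endloop
 endfacet
 facet normal -0.526 0.283 -0.802
  outer loop
   vertex 2.7 4.2 2.0
   vertex 3.4 3.8 1.4
   vertex 1.5 1.4 1.8
  endloop
 endfacet
 facet normal -0.417 0.856 -0.306
  outer loop
   vertex 2.7 4.2 2.0
   vertex 0.5 3.7 3.6
   vertex 3.9 5.0 2.6
  endloop
 endfacet
 facet normal -0.154 0.730 -0.666
  outer loop
   vertex 2.7 4.2 2.0
   vertex 3.9 5.0 2.6
   vertex 3.4 3.8 1.4
  endloop
 endfacet
 facet normal -0.187 -0.224 -0.956
  outer loop
   vertex 3.4 2.8 1.1
   vertex 4.9 2.4 0.9
   vertex 1.5 1.4 1.8
  endloop
 endfacet
 facet normal -0.051 0.287 -0.957
  outer loop
   vertex 3.4 2.8 1.1
   vertex 3.4 3.8 1.4
   vertex 4.9 2.4 0.9
  endloop
 endfacet
 facet normal -0.492 0.250 -0.834
  outer loop
   vertex 3.4 2.8 1.1
   vertex 1.5 1.4 1.8
   vertex 3.4 3.8 1.4
  endloop
 endfacet
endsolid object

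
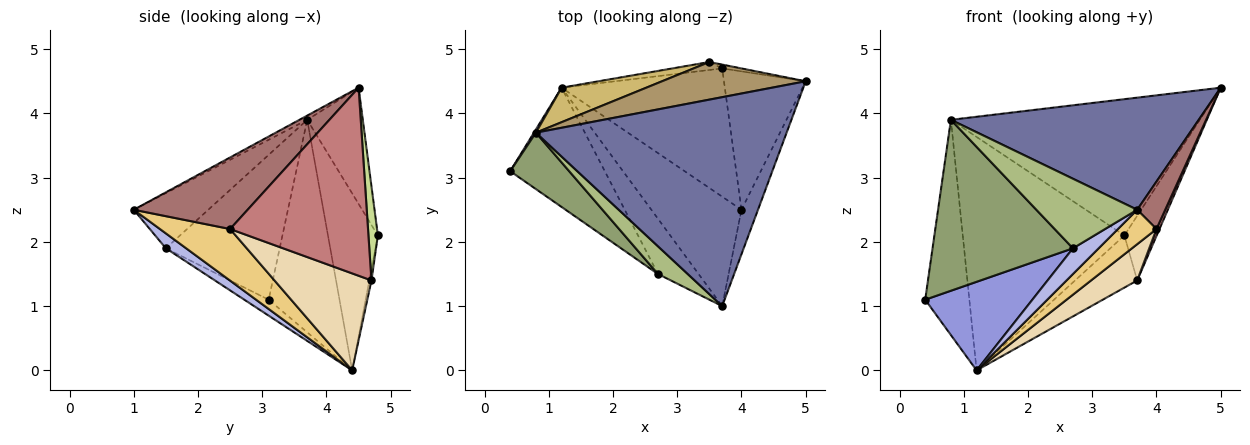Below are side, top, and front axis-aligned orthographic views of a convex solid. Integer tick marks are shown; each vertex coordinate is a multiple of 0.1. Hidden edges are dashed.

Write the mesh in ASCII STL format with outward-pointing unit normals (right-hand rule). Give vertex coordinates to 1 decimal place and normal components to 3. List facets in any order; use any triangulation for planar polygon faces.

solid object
 facet normal -0.015 -0.473 0.881
  outer loop
   vertex 0.8 3.7 3.9
   vertex 3.7 1.0 2.5
   vertex 5.0 4.5 4.4
  endloop
 endfacet
 facet normal -0.849 0.529 0.008
  outer loop
   vertex 0.8 3.7 3.9
   vertex 1.2 4.4 0.0
   vertex 0.4 3.1 1.1
  endloop
 endfacet
 facet normal -0.134 -0.591 -0.796
  outer loop
   vertex 2.7 1.5 1.9
   vertex 0.4 3.1 1.1
   vertex 1.2 4.4 0.0
  endloop
 endfacet
 facet normal 0.316 -0.400 -0.860
  outer loop
   vertex 2.7 1.5 1.9
   vertex 1.2 4.4 0.0
   vertex 3.7 1.0 2.5
  endloop
 endfacet
 facet normal -0.610 -0.753 0.248
  outer loop
   vertex 2.7 1.5 1.9
   vertex 0.8 3.7 3.9
   vertex 0.4 3.1 1.1
  endloop
 endfacet
 facet normal -0.566 -0.766 0.305
  outer loop
   vertex 2.7 1.5 1.9
   vertex 3.7 1.0 2.5
   vertex 0.8 3.7 3.9
  endloop
 endfacet
 facet normal 0.279 0.959 -0.057
  outer loop
   vertex 3.5 4.8 2.1
   vertex 5.0 4.5 4.4
   vertex 3.7 4.7 1.4
  endloop
 endfacet
 facet normal -0.034 0.988 -0.151
  outer loop
   vertex 3.5 4.8 2.1
   vertex 3.7 4.7 1.4
   vertex 1.2 4.4 0.0
  endloop
 endfacet
 facet normal -0.210 0.942 0.260
  outer loop
   vertex 3.5 4.8 2.1
   vertex 0.8 3.7 3.9
   vertex 5.0 4.5 4.4
  endloop
 endfacet
 facet normal -0.292 0.946 0.140
  outer loop
   vertex 3.5 4.8 2.1
   vertex 1.2 4.4 0.0
   vertex 0.8 3.7 3.9
  endloop
 endfacet
 facet normal 0.479 -0.263 -0.837
  outer loop
   vertex 4.0 2.5 2.2
   vertex 3.7 1.0 2.5
   vertex 1.2 4.4 0.0
  endloop
 endfacet
 facet normal 0.496 -0.236 -0.835
  outer loop
   vertex 4.0 2.5 2.2
   vertex 1.2 4.4 0.0
   vertex 3.7 4.7 1.4
  endloop
 endfacet
 facet normal 0.948 -0.233 -0.219
  outer loop
   vertex 4.0 2.5 2.2
   vertex 5.0 4.5 4.4
   vertex 3.7 1.0 2.5
  endloop
 endfacet
 facet normal 0.917 -0.020 -0.399
  outer loop
   vertex 4.0 2.5 2.2
   vertex 3.7 4.7 1.4
   vertex 5.0 4.5 4.4
  endloop
 endfacet
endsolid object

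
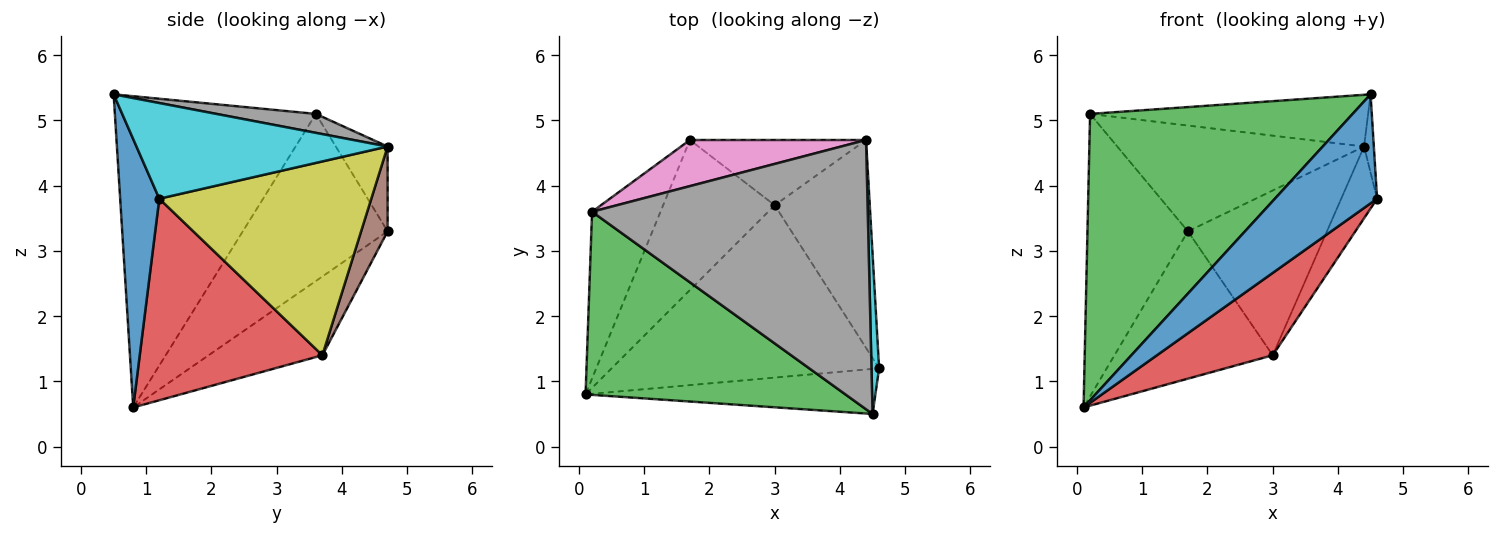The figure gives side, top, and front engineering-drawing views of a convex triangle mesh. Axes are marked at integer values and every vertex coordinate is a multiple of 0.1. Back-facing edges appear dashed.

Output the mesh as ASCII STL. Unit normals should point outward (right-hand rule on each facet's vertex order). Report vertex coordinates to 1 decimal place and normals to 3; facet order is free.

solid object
 facet normal 0.334 -0.871 -0.360
  outer loop
   vertex 4.5 0.5 5.4
   vertex 0.1 0.8 0.6
   vertex 4.6 1.2 3.8
  endloop
 endfacet
 facet normal -0.779 0.540 -0.319
  outer loop
   vertex 0.2 3.6 5.1
   vertex 1.7 4.7 3.3
   vertex 0.1 0.8 0.6
  endloop
 endfacet
 facet normal -0.542 -0.708 0.453
  outer loop
   vertex 0.2 3.6 5.1
   vertex 0.1 0.8 0.6
   vertex 4.5 0.5 5.4
  endloop
 endfacet
 facet normal 0.562 -0.356 -0.746
  outer loop
   vertex 3.0 3.7 1.4
   vertex 4.6 1.2 3.8
   vertex 0.1 0.8 0.6
  endloop
 endfacet
 facet normal -0.450 0.626 -0.637
  outer loop
   vertex 3.0 3.7 1.4
   vertex 0.1 0.8 0.6
   vertex 1.7 4.7 3.3
  endloop
 endfacet
 facet normal 0.175 0.916 -0.362
  outer loop
   vertex 4.4 4.7 4.6
   vertex 3.0 3.7 1.4
   vertex 1.7 4.7 3.3
  endloop
 endfacet
 facet normal -0.189 0.900 0.393
  outer loop
   vertex 4.4 4.7 4.6
   vertex 1.7 4.7 3.3
   vertex 0.2 3.6 5.1
  endloop
 endfacet
 facet normal 0.067 0.188 0.980
  outer loop
   vertex 4.4 4.7 4.6
   vertex 0.2 3.6 5.1
   vertex 4.5 0.5 5.4
  endloop
 endfacet
 facet normal 0.888 0.150 -0.435
  outer loop
   vertex 4.4 4.7 4.6
   vertex 4.6 1.2 3.8
   vertex 3.0 3.7 1.4
  endloop
 endfacet
 facet normal 0.996 0.039 0.079
  outer loop
   vertex 4.4 4.7 4.6
   vertex 4.5 0.5 5.4
   vertex 4.6 1.2 3.8
  endloop
 endfacet
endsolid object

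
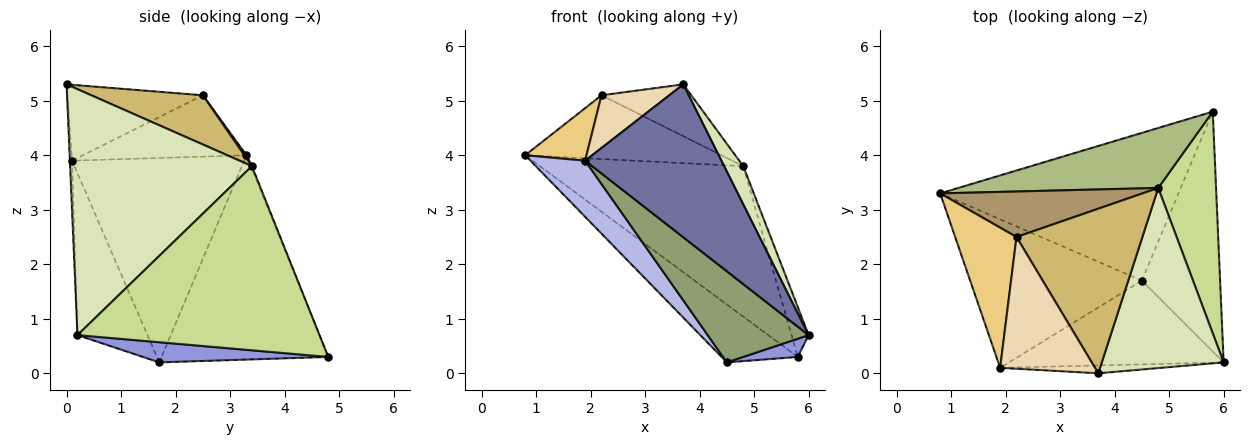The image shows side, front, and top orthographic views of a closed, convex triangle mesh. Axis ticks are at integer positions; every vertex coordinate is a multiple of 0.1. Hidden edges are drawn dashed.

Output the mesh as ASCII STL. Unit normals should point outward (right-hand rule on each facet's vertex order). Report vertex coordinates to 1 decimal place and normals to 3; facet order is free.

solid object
 facet normal -0.016 -0.999 -0.051
  outer loop
   vertex 1.9 0.1 3.9
   vertex 6.0 0.2 0.7
   vertex 3.7 0.0 5.3
  endloop
 endfacet
 facet normal -0.624 0.285 -0.728
  outer loop
   vertex 4.5 1.7 0.2
   vertex 0.8 3.3 4.0
   vertex 5.8 4.8 0.3
  endloop
 endfacet
 facet normal 0.249 -0.073 -0.966
  outer loop
   vertex 4.5 1.7 0.2
   vertex 5.8 4.8 0.3
   vertex 6.0 0.2 0.7
  endloop
 endfacet
 facet normal -0.744 -0.236 -0.625
  outer loop
   vertex 4.5 1.7 0.2
   vertex 1.9 0.1 3.9
   vertex 0.8 3.3 4.0
  endloop
 endfacet
 facet normal -0.455 -0.656 -0.603
  outer loop
   vertex 4.5 1.7 0.2
   vertex 6.0 0.2 0.7
   vertex 1.9 0.1 3.9
  endloop
 endfacet
 facet normal -0.005 0.929 0.370
  outer loop
   vertex 4.8 3.4 3.8
   vertex 5.8 4.8 0.3
   vertex 0.8 3.3 4.0
  endloop
 endfacet
 facet normal 0.952 0.067 0.299
  outer loop
   vertex 4.8 3.4 3.8
   vertex 6.0 0.2 0.7
   vertex 5.8 4.8 0.3
  endloop
 endfacet
 facet normal 0.892 -0.094 0.442
  outer loop
   vertex 4.8 3.4 3.8
   vertex 3.7 0.0 5.3
   vertex 6.0 0.2 0.7
  endloop
 endfacet
 facet normal 0.009 0.814 0.581
  outer loop
   vertex 2.2 2.5 5.1
   vertex 4.8 3.4 3.8
   vertex 0.8 3.3 4.0
  endloop
 endfacet
 facet normal 0.350 0.281 0.894
  outer loop
   vertex 2.2 2.5 5.1
   vertex 3.7 0.0 5.3
   vertex 4.8 3.4 3.8
  endloop
 endfacet
 facet normal -0.683 -0.256 0.683
  outer loop
   vertex 2.2 2.5 5.1
   vertex 0.8 3.3 4.0
   vertex 1.9 0.1 3.9
  endloop
 endfacet
 facet normal -0.596 -0.298 0.745
  outer loop
   vertex 2.2 2.5 5.1
   vertex 1.9 0.1 3.9
   vertex 3.7 0.0 5.3
  endloop
 endfacet
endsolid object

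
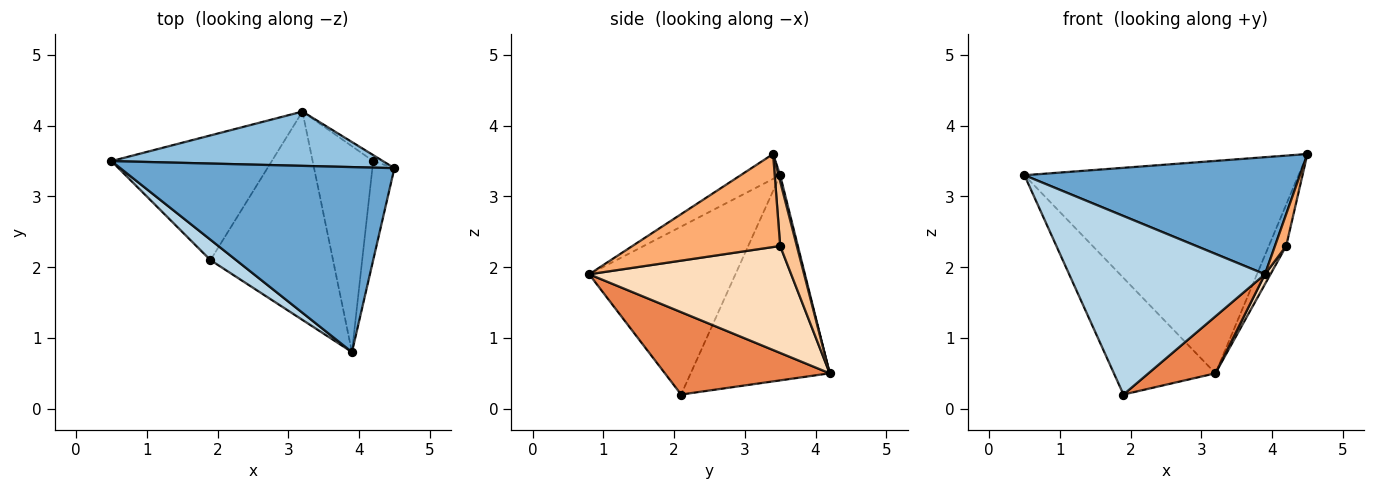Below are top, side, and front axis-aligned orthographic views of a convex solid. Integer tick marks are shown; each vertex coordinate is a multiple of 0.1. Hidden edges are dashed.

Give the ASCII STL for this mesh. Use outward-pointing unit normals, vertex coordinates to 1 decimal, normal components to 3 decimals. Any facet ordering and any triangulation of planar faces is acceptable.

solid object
 facet normal -0.077 -0.533 0.843
  outer loop
   vertex 3.9 0.8 1.9
   vertex 4.5 3.4 3.6
   vertex 0.5 3.5 3.3
  endloop
 endfacet
 facet normal 0.006 0.969 0.248
  outer loop
   vertex 3.2 4.2 0.5
   vertex 0.5 3.5 3.3
   vertex 4.5 3.4 3.6
  endloop
 endfacet
 facet normal -0.596 -0.798 0.091
  outer loop
   vertex 1.9 2.1 0.2
   vertex 3.9 0.8 1.9
   vertex 0.5 3.5 3.3
  endloop
 endfacet
 facet normal -0.683 0.499 -0.534
  outer loop
   vertex 1.9 2.1 0.2
   vertex 0.5 3.5 3.3
   vertex 3.2 4.2 0.5
  endloop
 endfacet
 facet normal 0.544 -0.221 -0.809
  outer loop
   vertex 1.9 2.1 0.2
   vertex 3.2 4.2 0.5
   vertex 3.9 0.8 1.9
  endloop
 endfacet
 facet normal 0.970 -0.074 -0.230
  outer loop
   vertex 4.2 3.5 2.3
   vertex 4.5 3.4 3.6
   vertex 3.9 0.8 1.9
  endloop
 endfacet
 facet normal 0.689 0.717 -0.104
  outer loop
   vertex 4.2 3.5 2.3
   vertex 3.2 4.2 0.5
   vertex 4.5 3.4 3.6
  endloop
 endfacet
 facet normal 0.870 -0.024 -0.493
  outer loop
   vertex 4.2 3.5 2.3
   vertex 3.9 0.8 1.9
   vertex 3.2 4.2 0.5
  endloop
 endfacet
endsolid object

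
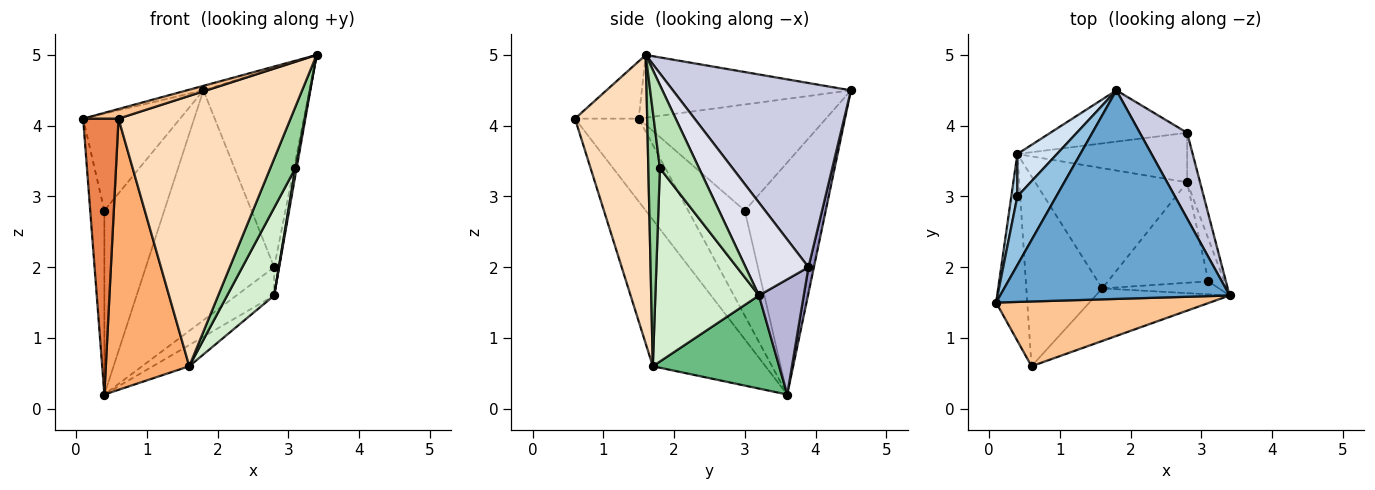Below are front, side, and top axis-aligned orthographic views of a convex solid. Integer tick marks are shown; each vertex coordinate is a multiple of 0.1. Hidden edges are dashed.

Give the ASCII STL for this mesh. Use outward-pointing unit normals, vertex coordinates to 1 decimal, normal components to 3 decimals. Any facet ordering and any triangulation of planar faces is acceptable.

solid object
 facet normal -0.264 0.021 0.964
  outer loop
   vertex 1.8 4.5 4.5
   vertex 0.1 1.5 4.1
   vertex 3.4 1.6 5.0
  endloop
 endfacet
 facet normal -0.844 0.437 0.310
  outer loop
   vertex 0.4 3.0 2.8
   vertex 0.1 1.5 4.1
   vertex 1.8 4.5 4.5
  endloop
 endfacet
 facet normal -0.969 0.242 0.056
  outer loop
   vertex 0.4 3.0 2.8
   vertex 0.4 3.6 0.2
   vertex 0.1 1.5 4.1
  endloop
 endfacet
 facet normal -0.796 0.589 0.136
  outer loop
   vertex 0.4 3.0 2.8
   vertex 1.8 4.5 4.5
   vertex 0.4 3.6 0.2
  endloop
 endfacet
 facet normal -0.830 -0.461 -0.312
  outer loop
   vertex 0.6 0.6 4.1
   vertex 0.1 1.5 4.1
   vertex 0.4 3.6 0.2
  endloop
 endfacet
 facet normal -0.742 -0.549 -0.385
  outer loop
   vertex 0.6 0.6 4.1
   vertex 0.4 3.6 0.2
   vertex 1.6 1.7 0.6
  endloop
 endfacet
 facet normal -0.256 -0.142 0.956
  outer loop
   vertex 0.6 0.6 4.1
   vertex 3.4 1.6 5.0
   vertex 0.1 1.5 4.1
  endloop
 endfacet
 facet normal 0.381 -0.908 -0.176
  outer loop
   vertex 0.6 0.6 4.1
   vertex 1.6 1.7 0.6
   vertex 3.4 1.6 5.0
  endloop
 endfacet
 facet normal 0.517 0.149 -0.843
  outer loop
   vertex 2.8 3.2 1.6
   vertex 1.6 1.7 0.6
   vertex 0.4 3.6 0.2
  endloop
 endfacet
 facet normal 0.412 -0.892 -0.189
  outer loop
   vertex 3.1 1.8 3.4
   vertex 3.4 1.6 5.0
   vertex 1.6 1.7 0.6
  endloop
 endfacet
 facet normal 0.982 -0.031 -0.188
  outer loop
   vertex 3.1 1.8 3.4
   vertex 2.8 3.2 1.6
   vertex 3.4 1.6 5.0
  endloop
 endfacet
 facet normal 0.823 -0.373 -0.428
  outer loop
   vertex 3.1 1.8 3.4
   vertex 1.6 1.7 0.6
   vertex 2.8 3.2 1.6
  endloop
 endfacet
 facet normal 0.041 0.975 -0.218
  outer loop
   vertex 2.8 3.9 2.0
   vertex 0.4 3.6 0.2
   vertex 1.8 4.5 4.5
  endloop
 endfacet
 facet normal 0.508 0.427 -0.748
  outer loop
   vertex 2.8 3.9 2.0
   vertex 2.8 3.2 1.6
   vertex 0.4 3.6 0.2
  endloop
 endfacet
 facet normal 0.839 0.500 0.216
  outer loop
   vertex 2.8 3.9 2.0
   vertex 1.8 4.5 4.5
   vertex 3.4 1.6 5.0
  endloop
 endfacet
 facet normal 0.987 0.078 -0.137
  outer loop
   vertex 2.8 3.9 2.0
   vertex 3.4 1.6 5.0
   vertex 2.8 3.2 1.6
  endloop
 endfacet
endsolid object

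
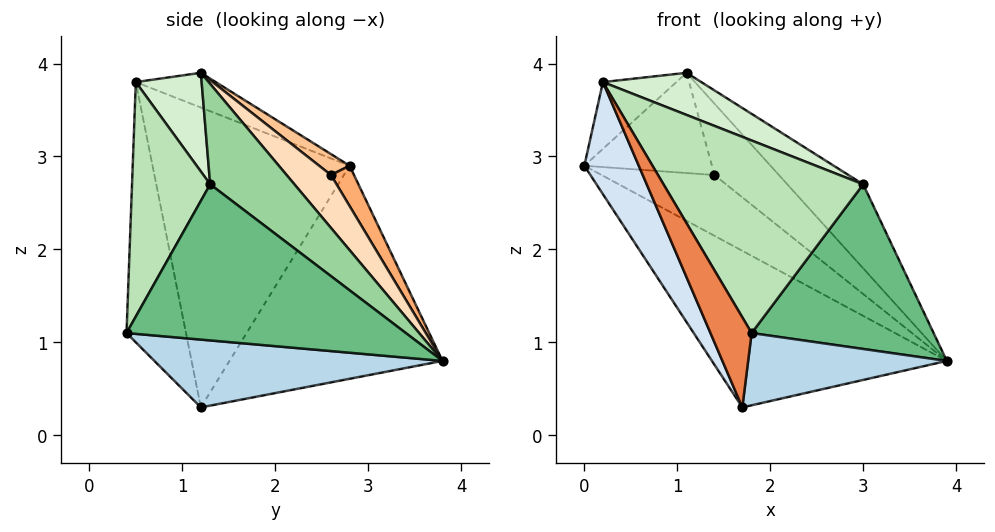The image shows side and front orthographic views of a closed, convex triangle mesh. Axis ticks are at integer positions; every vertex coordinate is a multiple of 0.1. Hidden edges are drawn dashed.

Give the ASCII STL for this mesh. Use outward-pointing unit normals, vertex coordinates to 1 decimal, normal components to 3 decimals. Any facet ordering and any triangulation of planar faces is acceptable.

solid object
 facet normal -0.344 0.316 0.884
  outer loop
   vertex 0.2 0.5 3.8
   vertex 1.1 1.2 3.9
   vertex 0.0 2.8 2.9
  endloop
 endfacet
 facet normal -0.501 0.552 -0.667
  outer loop
   vertex 1.7 1.2 0.3
   vertex 0.0 2.8 2.9
   vertex 3.9 3.8 0.8
  endloop
 endfacet
 facet normal 0.684 -0.471 -0.557
  outer loop
   vertex 1.7 1.2 0.3
   vertex 3.9 3.8 0.8
   vertex 1.8 0.4 1.1
  endloop
 endfacet
 facet normal -0.874 -0.241 -0.423
  outer loop
   vertex 1.7 1.2 0.3
   vertex 0.2 0.5 3.8
   vertex 0.0 2.8 2.9
  endloop
 endfacet
 facet normal -0.745 -0.516 -0.423
  outer loop
   vertex 1.7 1.2 0.3
   vertex 1.8 0.4 1.1
   vertex 0.2 0.5 3.8
  endloop
 endfacet
 facet normal 0.153 0.751 0.642
  outer loop
   vertex 1.4 2.6 2.8
   vertex 3.9 3.8 0.8
   vertex 0.0 2.8 2.9
  endloop
 endfacet
 facet normal 0.141 0.593 0.793
  outer loop
   vertex 1.4 2.6 2.8
   vertex 0.0 2.8 2.9
   vertex 1.1 1.2 3.9
  endloop
 endfacet
 facet normal 0.362 0.527 0.769
  outer loop
   vertex 1.4 2.6 2.8
   vertex 1.1 1.2 3.9
   vertex 3.9 3.8 0.8
  endloop
 endfacet
 facet normal 0.798 -0.520 -0.306
  outer loop
   vertex 3.0 1.3 2.7
   vertex 1.8 0.4 1.1
   vertex 3.9 3.8 0.8
  endloop
 endfacet
 facet normal 0.468 0.422 0.777
  outer loop
   vertex 3.0 1.3 2.7
   vertex 3.9 3.8 0.8
   vertex 1.1 1.2 3.9
  endloop
 endfacet
 facet normal 0.354 -0.903 0.243
  outer loop
   vertex 3.0 1.3 2.7
   vertex 0.2 0.5 3.8
   vertex 1.8 0.4 1.1
  endloop
 endfacet
 facet normal 0.432 -0.645 0.630
  outer loop
   vertex 3.0 1.3 2.7
   vertex 1.1 1.2 3.9
   vertex 0.2 0.5 3.8
  endloop
 endfacet
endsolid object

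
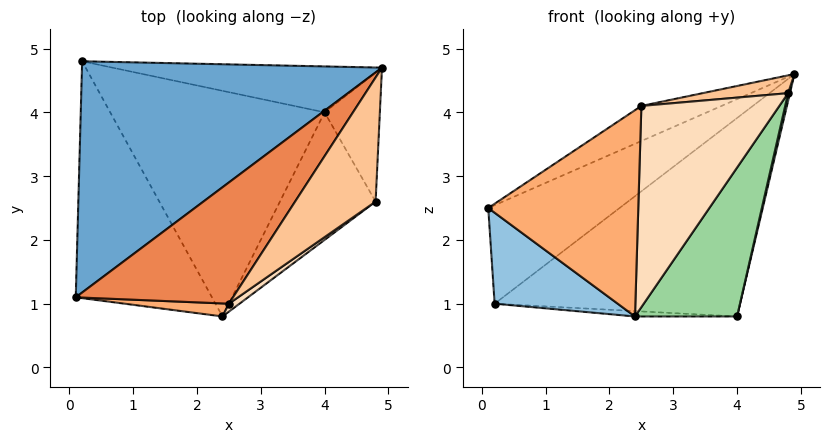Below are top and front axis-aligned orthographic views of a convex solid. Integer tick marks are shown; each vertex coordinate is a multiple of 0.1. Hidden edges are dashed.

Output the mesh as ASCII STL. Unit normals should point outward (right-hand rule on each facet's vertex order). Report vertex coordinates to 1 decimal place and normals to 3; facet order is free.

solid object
 facet normal -0.571 0.322 0.755
  outer loop
   vertex 0.2 4.8 1.0
   vertex 0.1 1.1 2.5
   vertex 4.9 4.7 4.6
  endloop
 endfacet
 facet normal -0.593 -0.289 -0.752
  outer loop
   vertex 2.4 0.8 0.8
   vertex 0.1 1.1 2.5
   vertex 0.2 4.8 1.0
  endloop
 endfacet
 facet normal 0.190 0.957 -0.221
  outer loop
   vertex 4.0 4.0 0.8
   vertex 0.2 4.8 1.0
   vertex 4.9 4.7 4.6
  endloop
 endfacet
 facet normal -0.048 0.024 -0.999
  outer loop
   vertex 4.0 4.0 0.8
   vertex 2.4 0.8 0.8
   vertex 0.2 4.8 1.0
  endloop
 endfacet
 facet normal -0.532 0.235 0.813
  outer loop
   vertex 2.5 1.0 4.1
   vertex 4.9 4.7 4.6
   vertex 0.1 1.1 2.5
  endloop
 endfacet
 facet normal -0.083 -0.995 0.063
  outer loop
   vertex 2.5 1.0 4.1
   vertex 0.1 1.1 2.5
   vertex 2.4 0.8 0.8
  endloop
 endfacet
 facet normal 0.013 -0.142 0.990
  outer loop
   vertex 4.8 2.6 4.3
   vertex 4.9 4.7 4.6
   vertex 2.5 1.0 4.1
  endloop
 endfacet
 facet normal 0.569 -0.822 0.033
  outer loop
   vertex 4.8 2.6 4.3
   vertex 2.5 1.0 4.1
   vertex 2.4 0.8 0.8
  endloop
 endfacet
 facet normal 0.974 -0.014 -0.228
  outer loop
   vertex 4.8 2.6 4.3
   vertex 4.0 4.0 0.8
   vertex 4.9 4.7 4.6
  endloop
 endfacet
 facet normal 0.835 -0.418 -0.358
  outer loop
   vertex 4.8 2.6 4.3
   vertex 2.4 0.8 0.8
   vertex 4.0 4.0 0.8
  endloop
 endfacet
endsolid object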